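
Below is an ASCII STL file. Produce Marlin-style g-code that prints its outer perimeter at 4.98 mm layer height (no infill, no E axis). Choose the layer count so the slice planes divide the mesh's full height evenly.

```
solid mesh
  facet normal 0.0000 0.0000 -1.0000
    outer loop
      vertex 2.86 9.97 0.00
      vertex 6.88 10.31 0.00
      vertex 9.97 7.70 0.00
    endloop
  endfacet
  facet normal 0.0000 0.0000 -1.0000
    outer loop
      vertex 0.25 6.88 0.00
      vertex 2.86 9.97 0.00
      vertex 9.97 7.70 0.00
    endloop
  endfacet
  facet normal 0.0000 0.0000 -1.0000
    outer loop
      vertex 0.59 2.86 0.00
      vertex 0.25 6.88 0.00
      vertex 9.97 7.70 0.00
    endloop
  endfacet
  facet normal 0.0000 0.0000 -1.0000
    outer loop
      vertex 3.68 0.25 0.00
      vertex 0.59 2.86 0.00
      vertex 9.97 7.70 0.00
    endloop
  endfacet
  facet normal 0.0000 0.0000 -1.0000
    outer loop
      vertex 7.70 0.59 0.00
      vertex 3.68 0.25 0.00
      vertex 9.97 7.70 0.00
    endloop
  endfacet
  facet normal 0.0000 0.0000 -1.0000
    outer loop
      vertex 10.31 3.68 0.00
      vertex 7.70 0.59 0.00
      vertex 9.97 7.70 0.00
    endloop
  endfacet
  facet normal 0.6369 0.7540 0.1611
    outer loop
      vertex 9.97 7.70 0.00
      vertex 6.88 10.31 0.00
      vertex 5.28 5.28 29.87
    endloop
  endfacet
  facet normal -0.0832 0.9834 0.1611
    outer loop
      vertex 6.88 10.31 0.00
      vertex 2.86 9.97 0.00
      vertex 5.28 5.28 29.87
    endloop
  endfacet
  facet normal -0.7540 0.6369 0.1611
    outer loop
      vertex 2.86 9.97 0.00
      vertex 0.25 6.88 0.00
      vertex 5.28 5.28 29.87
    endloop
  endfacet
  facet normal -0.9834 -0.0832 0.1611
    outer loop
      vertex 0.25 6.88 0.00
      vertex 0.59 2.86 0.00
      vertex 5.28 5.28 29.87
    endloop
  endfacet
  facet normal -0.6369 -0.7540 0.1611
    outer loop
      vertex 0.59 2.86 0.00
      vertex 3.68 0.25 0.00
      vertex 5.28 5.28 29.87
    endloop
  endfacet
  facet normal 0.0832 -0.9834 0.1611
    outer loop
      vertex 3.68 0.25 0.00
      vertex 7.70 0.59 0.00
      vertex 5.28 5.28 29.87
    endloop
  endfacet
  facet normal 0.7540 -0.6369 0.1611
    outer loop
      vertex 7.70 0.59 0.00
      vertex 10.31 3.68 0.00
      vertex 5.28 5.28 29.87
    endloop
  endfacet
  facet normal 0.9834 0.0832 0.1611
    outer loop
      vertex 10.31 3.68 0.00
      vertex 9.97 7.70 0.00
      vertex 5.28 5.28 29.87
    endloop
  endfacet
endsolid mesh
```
; perimeter-only toolpath
G21 ; units = mm
G90 ; absolute positioning
G28 ; home
; layer 1
G0 Z4.98
G0 X9.19 Y7.30
G1 X6.61 Y9.47
G1 X3.26 Y9.19
G1 X1.09 Y6.61
G1 X1.37 Y3.26
G1 X3.95 Y1.09
G1 X7.30 Y1.37
G1 X9.47 Y3.95
G1 X9.19 Y7.30
; layer 2
G0 Z9.96
G0 X8.41 Y6.89
G1 X6.35 Y8.63
G1 X3.67 Y8.41
G1 X1.93 Y6.35
G1 X2.15 Y3.67
G1 X4.21 Y1.93
G1 X6.89 Y2.15
G1 X8.63 Y4.21
G1 X8.41 Y6.89
; layer 3
G0 Z14.94
G0 X7.62 Y6.49
G1 X6.08 Y7.79
G1 X4.07 Y7.62
G1 X2.77 Y6.08
G1 X2.94 Y4.07
G1 X4.48 Y2.77
G1 X6.49 Y2.94
G1 X7.79 Y4.48
G1 X7.62 Y6.49
; layer 4
G0 Z19.91
G0 X6.84 Y6.09
G1 X5.81 Y6.96
G1 X4.47 Y6.84
G1 X3.60 Y5.81
G1 X3.72 Y4.47
G1 X4.75 Y3.60
G1 X6.09 Y3.72
G1 X6.96 Y4.75
G1 X6.84 Y6.09
; layer 5
G0 Z24.89
G0 X6.06 Y5.68
G1 X5.55 Y6.12
G1 X4.88 Y6.06
G1 X4.44 Y5.55
G1 X4.50 Y4.88
G1 X5.01 Y4.44
G1 X5.68 Y4.50
G1 X6.12 Y5.01
G1 X6.06 Y5.68
M2 ; end

The solid is a regular 8-sided pyramid, base circumscribed radius ≈ 5.28 mm, apex at z ≈ 29.9 mm. Slicing at Δz = 4.98 mm — 6 equal slices spanning the solid's height, so layer i sits at z = i·h/6 — gives 5 non-empty perimeters. Each is a 8-segment closed polygon; G0 lifts to the layer z and rapids to the start vertex, then G1 traces the edges. The cross-section shrinks linearly with z (the slice at the apex is degenerate and omitted).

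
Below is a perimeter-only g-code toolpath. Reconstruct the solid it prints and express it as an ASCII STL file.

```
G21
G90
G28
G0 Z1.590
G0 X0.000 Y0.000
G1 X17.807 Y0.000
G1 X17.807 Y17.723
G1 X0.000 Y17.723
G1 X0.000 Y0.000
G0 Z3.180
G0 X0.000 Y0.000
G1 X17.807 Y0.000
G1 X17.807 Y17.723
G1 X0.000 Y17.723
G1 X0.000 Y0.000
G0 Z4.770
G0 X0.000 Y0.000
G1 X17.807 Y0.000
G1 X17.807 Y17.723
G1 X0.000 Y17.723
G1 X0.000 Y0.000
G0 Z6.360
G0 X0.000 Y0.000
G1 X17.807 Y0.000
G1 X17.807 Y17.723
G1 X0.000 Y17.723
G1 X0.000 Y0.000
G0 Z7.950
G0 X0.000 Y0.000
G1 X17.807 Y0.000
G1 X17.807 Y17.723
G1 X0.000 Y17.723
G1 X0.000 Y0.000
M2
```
solid part
  facet normal 0.0000 0.0000 -1.0000
    outer loop
      vertex 17.807 17.723 0.000
      vertex 17.807 0.000 0.000
      vertex 0.000 0.000 0.000
    endloop
  endfacet
  facet normal 0.0000 0.0000 -1.0000
    outer loop
      vertex 0.000 17.723 0.000
      vertex 17.807 17.723 0.000
      vertex 0.000 0.000 0.000
    endloop
  endfacet
  facet normal 0.0000 0.0000 1.0000
    outer loop
      vertex 0.000 0.000 7.950
      vertex 17.807 0.000 7.950
      vertex 17.807 17.723 7.950
    endloop
  endfacet
  facet normal 0.0000 0.0000 1.0000
    outer loop
      vertex 0.000 0.000 7.950
      vertex 17.807 17.723 7.950
      vertex 0.000 17.723 7.950
    endloop
  endfacet
  facet normal 0.0000 -1.0000 0.0000
    outer loop
      vertex 0.000 0.000 0.000
      vertex 17.807 0.000 0.000
      vertex 17.807 0.000 7.950
    endloop
  endfacet
  facet normal 0.0000 -1.0000 0.0000
    outer loop
      vertex 0.000 0.000 0.000
      vertex 17.807 0.000 7.950
      vertex 0.000 0.000 7.950
    endloop
  endfacet
  facet normal 0.0000 1.0000 0.0000
    outer loop
      vertex 17.807 17.723 7.950
      vertex 17.807 17.723 0.000
      vertex 0.000 17.723 0.000
    endloop
  endfacet
  facet normal 0.0000 1.0000 0.0000
    outer loop
      vertex 0.000 17.723 7.950
      vertex 17.807 17.723 7.950
      vertex 0.000 17.723 0.000
    endloop
  endfacet
  facet normal -1.0000 0.0000 0.0000
    outer loop
      vertex 0.000 17.723 7.950
      vertex 0.000 17.723 0.000
      vertex 0.000 0.000 0.000
    endloop
  endfacet
  facet normal -1.0000 0.0000 0.0000
    outer loop
      vertex 0.000 0.000 7.950
      vertex 0.000 17.723 7.950
      vertex 0.000 0.000 0.000
    endloop
  endfacet
  facet normal 1.0000 0.0000 0.0000
    outer loop
      vertex 17.807 0.000 0.000
      vertex 17.807 17.723 0.000
      vertex 17.807 17.723 7.950
    endloop
  endfacet
  facet normal 1.0000 0.0000 0.0000
    outer loop
      vertex 17.807 0.000 0.000
      vertex 17.807 17.723 7.950
      vertex 17.807 0.000 7.950
    endloop
  endfacet
endsolid part

The G0 Z moves step by Δz≈1.590 mm. Every layer's G1 loop is the same polygon, so the solid is a straight extrusion of it from z=0 to z≈7.95. Closing with flat bottom and top caps and triangulating gives 12 facets — a rectangular box, roughly 17.8 × 17.7 mm footprint and 7.95 mm tall.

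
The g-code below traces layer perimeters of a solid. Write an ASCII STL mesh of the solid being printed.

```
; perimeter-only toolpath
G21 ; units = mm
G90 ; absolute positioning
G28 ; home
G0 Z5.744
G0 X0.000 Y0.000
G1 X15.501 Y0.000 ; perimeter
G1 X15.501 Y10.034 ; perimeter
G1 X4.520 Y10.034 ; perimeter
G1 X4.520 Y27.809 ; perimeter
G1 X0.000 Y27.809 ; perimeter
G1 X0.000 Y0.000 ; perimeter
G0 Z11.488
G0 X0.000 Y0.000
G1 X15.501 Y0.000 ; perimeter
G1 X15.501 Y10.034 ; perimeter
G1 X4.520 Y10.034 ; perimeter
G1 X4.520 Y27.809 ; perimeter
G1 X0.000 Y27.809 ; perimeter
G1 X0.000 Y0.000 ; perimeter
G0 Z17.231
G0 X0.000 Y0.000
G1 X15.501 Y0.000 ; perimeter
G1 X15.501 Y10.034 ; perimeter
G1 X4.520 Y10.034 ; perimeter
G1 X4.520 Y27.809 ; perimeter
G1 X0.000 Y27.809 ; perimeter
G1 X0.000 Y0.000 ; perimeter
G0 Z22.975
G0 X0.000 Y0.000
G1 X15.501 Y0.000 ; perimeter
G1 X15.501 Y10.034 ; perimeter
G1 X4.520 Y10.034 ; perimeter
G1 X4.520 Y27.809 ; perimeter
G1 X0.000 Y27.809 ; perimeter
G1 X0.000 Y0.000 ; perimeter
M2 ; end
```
solid part
  facet normal 0.0000 0.0000 -1.0000
    outer loop
      vertex 15.501 10.034 0.000
      vertex 15.501 0.000 0.000
      vertex 0.000 0.000 0.000
    endloop
  endfacet
  facet normal 0.0000 0.0000 -1.0000
    outer loop
      vertex 4.520 10.034 0.000
      vertex 15.501 10.034 0.000
      vertex 0.000 0.000 0.000
    endloop
  endfacet
  facet normal 0.0000 0.0000 -1.0000
    outer loop
      vertex 4.520 27.809 0.000
      vertex 4.520 10.034 0.000
      vertex 0.000 0.000 0.000
    endloop
  endfacet
  facet normal 0.0000 0.0000 -1.0000
    outer loop
      vertex 0.000 27.809 0.000
      vertex 4.520 27.809 0.000
      vertex 0.000 0.000 0.000
    endloop
  endfacet
  facet normal 0.0000 0.0000 1.0000
    outer loop
      vertex 0.000 0.000 22.975
      vertex 15.501 0.000 22.975
      vertex 15.501 10.034 22.975
    endloop
  endfacet
  facet normal 0.0000 0.0000 1.0000
    outer loop
      vertex 0.000 0.000 22.975
      vertex 15.501 10.034 22.975
      vertex 4.520 10.034 22.975
    endloop
  endfacet
  facet normal 0.0000 0.0000 1.0000
    outer loop
      vertex 0.000 0.000 22.975
      vertex 4.520 10.034 22.975
      vertex 4.520 27.809 22.975
    endloop
  endfacet
  facet normal 0.0000 0.0000 1.0000
    outer loop
      vertex 0.000 0.000 22.975
      vertex 4.520 27.809 22.975
      vertex 0.000 27.809 22.975
    endloop
  endfacet
  facet normal 0.0000 -1.0000 0.0000
    outer loop
      vertex 0.000 0.000 0.000
      vertex 15.501 0.000 0.000
      vertex 15.501 0.000 22.975
    endloop
  endfacet
  facet normal 0.0000 -1.0000 0.0000
    outer loop
      vertex 0.000 0.000 0.000
      vertex 15.501 0.000 22.975
      vertex 0.000 0.000 22.975
    endloop
  endfacet
  facet normal 1.0000 0.0000 0.0000
    outer loop
      vertex 15.501 0.000 0.000
      vertex 15.501 10.034 0.000
      vertex 15.501 10.034 22.975
    endloop
  endfacet
  facet normal 1.0000 0.0000 0.0000
    outer loop
      vertex 15.501 0.000 0.000
      vertex 15.501 10.034 22.975
      vertex 15.501 0.000 22.975
    endloop
  endfacet
  facet normal 0.0000 1.0000 0.0000
    outer loop
      vertex 15.501 10.034 0.000
      vertex 4.520 10.034 0.000
      vertex 4.520 10.034 22.975
    endloop
  endfacet
  facet normal 0.0000 1.0000 0.0000
    outer loop
      vertex 15.501 10.034 0.000
      vertex 4.520 10.034 22.975
      vertex 15.501 10.034 22.975
    endloop
  endfacet
  facet normal 1.0000 0.0000 0.0000
    outer loop
      vertex 4.520 10.034 0.000
      vertex 4.520 27.809 0.000
      vertex 4.520 27.809 22.975
    endloop
  endfacet
  facet normal 1.0000 0.0000 0.0000
    outer loop
      vertex 4.520 10.034 0.000
      vertex 4.520 27.809 22.975
      vertex 4.520 10.034 22.975
    endloop
  endfacet
  facet normal 0.0000 1.0000 0.0000
    outer loop
      vertex 4.520 27.809 0.000
      vertex 0.000 27.809 0.000
      vertex 0.000 27.809 22.975
    endloop
  endfacet
  facet normal 0.0000 1.0000 0.0000
    outer loop
      vertex 4.520 27.809 0.000
      vertex 0.000 27.809 22.975
      vertex 4.520 27.809 22.975
    endloop
  endfacet
  facet normal -1.0000 0.0000 0.0000
    outer loop
      vertex 0.000 27.809 0.000
      vertex 0.000 0.000 0.000
      vertex 0.000 0.000 22.975
    endloop
  endfacet
  facet normal -1.0000 0.0000 0.0000
    outer loop
      vertex 0.000 27.809 0.000
      vertex 0.000 0.000 22.975
      vertex 0.000 27.809 22.975
    endloop
  endfacet
endsolid part

The G0 Z moves step by Δz≈5.744 mm. Every layer's G1 loop is the same polygon, so the solid is a straight extrusion of it from z=0 to z≈23. Closing with flat bottom and top caps and triangulating gives 20 facets — an L-shaped prism: outer 15.5 × 27.8 mm, arm thicknesses ≈ 10 mm (horizontal) and 4.52 mm (vertical), extruded 23 mm in z.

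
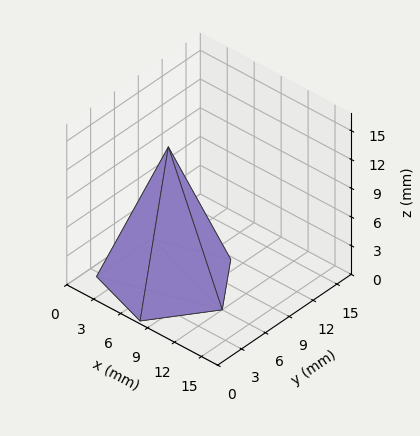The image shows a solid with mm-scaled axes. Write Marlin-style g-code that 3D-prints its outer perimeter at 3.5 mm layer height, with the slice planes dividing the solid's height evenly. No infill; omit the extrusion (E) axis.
Reading the render: the shape is a regular 5-sided pyramid, base circumscribed radius ≈ 6 mm, apex at z ≈ 14 mm (dimensions read to the nearest mm from the axis ticks). For the g-code, the solid's height is divided into equal slices at the stated Δz and each level perimeter traced with G1 moves after a G0 lift.

; perimeter-only toolpath
G21 ; units = mm
G90 ; absolute positioning
G28 ; home
; layer 1
G0 Z3.5
G0 X10.5 Y6.0
G1 X7.4 Y10.3
G1 X2.3 Y8.6
G1 X2.3 Y3.4
G1 X7.4 Y1.7
G1 X10.5 Y6.0
; layer 2
G0 Z7.0
G0 X9.0 Y6.0
G1 X7.0 Y8.8
G1 X3.5 Y7.8
G1 X3.5 Y4.2
G1 X7.0 Y3.1
G1 X9.0 Y6.0
; layer 3
G0 Z10.5
G0 X7.5 Y6.0
G1 X6.5 Y7.4
G1 X4.8 Y6.9
G1 X4.8 Y5.1
G1 X6.5 Y4.6
G1 X7.5 Y6.0
M2 ; end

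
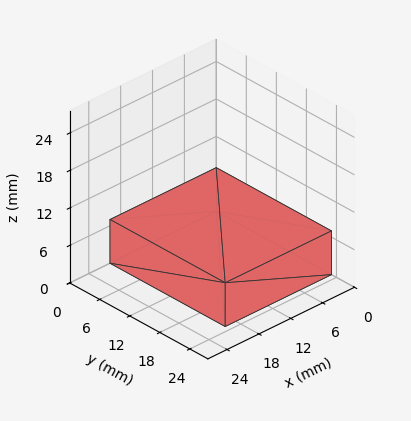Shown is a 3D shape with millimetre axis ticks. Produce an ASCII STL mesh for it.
Reading the render: the shape is a rectangular box, roughly 20 × 23 mm footprint and 7 mm tall (dimensions read to the nearest mm from the axis ticks). For the STL, each face is triangulated and given an outward normal.

solid part
  facet normal 0.0000 0.0000 -1.0000
    outer loop
      vertex 20.0 23.0 0.0
      vertex 20.0 0.0 0.0
      vertex 0.0 0.0 0.0
    endloop
  endfacet
  facet normal 0.0000 0.0000 -1.0000
    outer loop
      vertex 0.0 23.0 0.0
      vertex 20.0 23.0 0.0
      vertex 0.0 0.0 0.0
    endloop
  endfacet
  facet normal 0.0000 0.0000 1.0000
    outer loop
      vertex 0.0 0.0 7.0
      vertex 20.0 0.0 7.0
      vertex 20.0 23.0 7.0
    endloop
  endfacet
  facet normal 0.0000 0.0000 1.0000
    outer loop
      vertex 0.0 0.0 7.0
      vertex 20.0 23.0 7.0
      vertex 0.0 23.0 7.0
    endloop
  endfacet
  facet normal 0.0000 -1.0000 0.0000
    outer loop
      vertex 0.0 0.0 0.0
      vertex 20.0 0.0 0.0
      vertex 20.0 0.0 7.0
    endloop
  endfacet
  facet normal 0.0000 -1.0000 0.0000
    outer loop
      vertex 0.0 0.0 0.0
      vertex 20.0 0.0 7.0
      vertex 0.0 0.0 7.0
    endloop
  endfacet
  facet normal 0.0000 1.0000 0.0000
    outer loop
      vertex 20.0 23.0 7.0
      vertex 20.0 23.0 0.0
      vertex 0.0 23.0 0.0
    endloop
  endfacet
  facet normal 0.0000 1.0000 0.0000
    outer loop
      vertex 0.0 23.0 7.0
      vertex 20.0 23.0 7.0
      vertex 0.0 23.0 0.0
    endloop
  endfacet
  facet normal -1.0000 0.0000 0.0000
    outer loop
      vertex 0.0 23.0 7.0
      vertex 0.0 23.0 0.0
      vertex 0.0 0.0 0.0
    endloop
  endfacet
  facet normal -1.0000 0.0000 0.0000
    outer loop
      vertex 0.0 0.0 7.0
      vertex 0.0 23.0 7.0
      vertex 0.0 0.0 0.0
    endloop
  endfacet
  facet normal 1.0000 0.0000 0.0000
    outer loop
      vertex 20.0 0.0 0.0
      vertex 20.0 23.0 0.0
      vertex 20.0 23.0 7.0
    endloop
  endfacet
  facet normal 1.0000 0.0000 0.0000
    outer loop
      vertex 20.0 0.0 0.0
      vertex 20.0 23.0 7.0
      vertex 20.0 0.0 7.0
    endloop
  endfacet
endsolid part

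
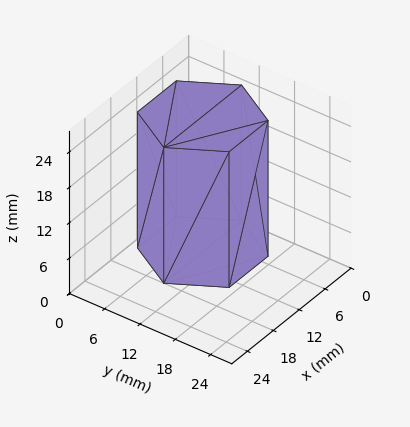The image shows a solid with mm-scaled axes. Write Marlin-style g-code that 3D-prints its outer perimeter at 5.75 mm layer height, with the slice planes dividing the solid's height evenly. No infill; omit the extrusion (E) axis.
Reading the render: the shape is a regular 6-sided prism (a cylinder approximated with 6 flat sides), circumscribed radius ≈ 9 mm, height ≈ 23 mm (dimensions read to the nearest mm from the axis ticks). For the g-code, the solid's height is divided into equal slices at the stated Δz and each level perimeter traced with G1 moves after a G0 lift.

; perimeter-only toolpath
G21 ; units = mm
G90 ; absolute positioning
G28 ; home
; layer 1
G0 Z5.75
G0 X18.00 Y9.00
G1 X13.50 Y16.79
G1 X4.50 Y16.79
G1 X0.00 Y9.00
G1 X4.50 Y1.21
G1 X13.50 Y1.21
G1 X18.00 Y9.00
; layer 2
G0 Z11.50
G0 X18.00 Y9.00
G1 X13.50 Y16.79
G1 X4.50 Y16.79
G1 X0.00 Y9.00
G1 X4.50 Y1.21
G1 X13.50 Y1.21
G1 X18.00 Y9.00
; layer 3
G0 Z17.25
G0 X18.00 Y9.00
G1 X13.50 Y16.79
G1 X4.50 Y16.79
G1 X0.00 Y9.00
G1 X4.50 Y1.21
G1 X13.50 Y1.21
G1 X18.00 Y9.00
; layer 4
G0 Z23.00
G0 X18.00 Y9.00
G1 X13.50 Y16.79
G1 X4.50 Y16.79
G1 X0.00 Y9.00
G1 X4.50 Y1.21
G1 X13.50 Y1.21
G1 X18.00 Y9.00
M2 ; end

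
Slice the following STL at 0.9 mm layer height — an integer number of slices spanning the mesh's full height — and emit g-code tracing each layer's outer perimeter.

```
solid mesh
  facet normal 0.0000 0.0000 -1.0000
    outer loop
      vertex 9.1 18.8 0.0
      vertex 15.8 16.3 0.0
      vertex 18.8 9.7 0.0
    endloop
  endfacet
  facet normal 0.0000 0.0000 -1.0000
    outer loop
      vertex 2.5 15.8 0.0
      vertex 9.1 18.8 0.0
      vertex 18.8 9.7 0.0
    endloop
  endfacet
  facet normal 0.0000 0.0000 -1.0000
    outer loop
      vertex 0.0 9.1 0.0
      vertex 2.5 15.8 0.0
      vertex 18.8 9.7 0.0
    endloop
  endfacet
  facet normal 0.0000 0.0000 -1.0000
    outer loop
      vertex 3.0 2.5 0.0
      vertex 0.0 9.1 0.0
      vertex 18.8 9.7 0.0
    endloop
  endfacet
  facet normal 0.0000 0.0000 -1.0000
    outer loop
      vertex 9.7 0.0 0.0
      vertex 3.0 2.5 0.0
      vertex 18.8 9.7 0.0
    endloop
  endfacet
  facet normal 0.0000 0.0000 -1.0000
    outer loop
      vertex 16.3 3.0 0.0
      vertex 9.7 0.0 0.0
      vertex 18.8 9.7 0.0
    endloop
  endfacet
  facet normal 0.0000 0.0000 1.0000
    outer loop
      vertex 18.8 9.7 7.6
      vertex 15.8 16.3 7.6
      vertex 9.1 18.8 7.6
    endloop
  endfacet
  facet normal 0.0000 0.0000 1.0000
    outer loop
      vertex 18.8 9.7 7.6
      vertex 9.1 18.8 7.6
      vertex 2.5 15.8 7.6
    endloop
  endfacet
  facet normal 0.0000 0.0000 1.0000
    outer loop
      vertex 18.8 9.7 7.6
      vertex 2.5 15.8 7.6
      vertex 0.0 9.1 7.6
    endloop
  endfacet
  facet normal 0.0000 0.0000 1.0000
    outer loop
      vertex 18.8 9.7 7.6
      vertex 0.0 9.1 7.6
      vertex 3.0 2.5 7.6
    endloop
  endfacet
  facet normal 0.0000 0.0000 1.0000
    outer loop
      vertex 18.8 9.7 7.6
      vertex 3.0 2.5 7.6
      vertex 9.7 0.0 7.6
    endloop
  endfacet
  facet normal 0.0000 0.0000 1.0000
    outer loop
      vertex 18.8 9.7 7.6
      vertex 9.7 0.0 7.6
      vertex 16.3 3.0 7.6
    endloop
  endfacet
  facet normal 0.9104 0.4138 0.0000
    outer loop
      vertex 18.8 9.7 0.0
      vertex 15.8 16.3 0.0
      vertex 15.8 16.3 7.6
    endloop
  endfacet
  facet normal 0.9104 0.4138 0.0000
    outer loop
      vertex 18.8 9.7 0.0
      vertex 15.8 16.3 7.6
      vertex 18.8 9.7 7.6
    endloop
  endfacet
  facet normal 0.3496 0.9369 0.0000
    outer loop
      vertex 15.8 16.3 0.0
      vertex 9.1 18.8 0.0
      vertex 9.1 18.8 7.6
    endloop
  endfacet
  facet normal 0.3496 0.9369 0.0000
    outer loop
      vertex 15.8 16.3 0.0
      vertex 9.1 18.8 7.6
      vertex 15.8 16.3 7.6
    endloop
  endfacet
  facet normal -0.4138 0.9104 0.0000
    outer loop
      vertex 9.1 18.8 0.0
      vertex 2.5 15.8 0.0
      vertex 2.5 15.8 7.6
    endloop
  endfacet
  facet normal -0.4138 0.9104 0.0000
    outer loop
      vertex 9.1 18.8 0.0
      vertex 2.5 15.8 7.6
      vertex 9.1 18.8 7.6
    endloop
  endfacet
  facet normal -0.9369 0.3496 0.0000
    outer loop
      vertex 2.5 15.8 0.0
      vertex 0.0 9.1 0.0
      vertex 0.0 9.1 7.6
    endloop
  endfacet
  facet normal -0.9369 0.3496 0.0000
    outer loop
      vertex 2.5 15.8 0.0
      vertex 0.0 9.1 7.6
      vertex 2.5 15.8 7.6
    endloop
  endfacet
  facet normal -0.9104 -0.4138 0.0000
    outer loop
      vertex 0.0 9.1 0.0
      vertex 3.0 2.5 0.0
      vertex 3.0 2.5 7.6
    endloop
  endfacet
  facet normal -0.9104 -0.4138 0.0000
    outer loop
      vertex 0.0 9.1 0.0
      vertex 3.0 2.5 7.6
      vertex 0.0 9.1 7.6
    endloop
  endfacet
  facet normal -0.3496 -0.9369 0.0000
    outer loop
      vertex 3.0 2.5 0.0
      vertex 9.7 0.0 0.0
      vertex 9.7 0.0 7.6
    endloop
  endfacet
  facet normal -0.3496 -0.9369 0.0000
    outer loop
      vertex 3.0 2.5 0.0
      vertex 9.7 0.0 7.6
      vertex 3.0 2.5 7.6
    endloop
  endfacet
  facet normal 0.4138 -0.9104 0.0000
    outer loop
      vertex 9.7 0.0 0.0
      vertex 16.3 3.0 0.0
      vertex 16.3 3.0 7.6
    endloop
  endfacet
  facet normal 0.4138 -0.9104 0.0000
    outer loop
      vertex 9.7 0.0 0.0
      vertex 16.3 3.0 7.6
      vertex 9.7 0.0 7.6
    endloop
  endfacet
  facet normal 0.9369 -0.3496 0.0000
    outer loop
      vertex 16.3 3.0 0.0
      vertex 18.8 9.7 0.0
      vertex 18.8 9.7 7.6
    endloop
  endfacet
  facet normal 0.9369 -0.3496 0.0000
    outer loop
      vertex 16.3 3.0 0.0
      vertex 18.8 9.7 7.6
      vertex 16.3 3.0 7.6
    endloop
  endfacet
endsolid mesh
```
; perimeter-only toolpath
G21 ; units = mm
G90 ; absolute positioning
G28 ; home
; layer 1
G0 Z0.9
G0 X18.8 Y9.7
G1 X15.8 Y16.3
G1 X9.1 Y18.8
G1 X2.5 Y15.8
G1 X0.0 Y9.1
G1 X3.0 Y2.5
G1 X9.7 Y0.0
G1 X16.3 Y3.0
G1 X18.8 Y9.7
; layer 2
G0 Z1.9
G0 X18.8 Y9.7
G1 X15.8 Y16.3
G1 X9.1 Y18.8
G1 X2.5 Y15.8
G1 X0.0 Y9.1
G1 X3.0 Y2.5
G1 X9.7 Y0.0
G1 X16.3 Y3.0
G1 X18.8 Y9.7
; layer 3
G0 Z2.8
G0 X18.8 Y9.7
G1 X15.8 Y16.3
G1 X9.1 Y18.8
G1 X2.5 Y15.8
G1 X0.0 Y9.1
G1 X3.0 Y2.5
G1 X9.7 Y0.0
G1 X16.3 Y3.0
G1 X18.8 Y9.7
; layer 4
G0 Z3.8
G0 X18.8 Y9.7
G1 X15.8 Y16.3
G1 X9.1 Y18.8
G1 X2.5 Y15.8
G1 X0.0 Y9.1
G1 X3.0 Y2.5
G1 X9.7 Y0.0
G1 X16.3 Y3.0
G1 X18.8 Y9.7
; layer 5
G0 Z4.8
G0 X18.8 Y9.7
G1 X15.8 Y16.3
G1 X9.1 Y18.8
G1 X2.5 Y15.8
G1 X0.0 Y9.1
G1 X3.0 Y2.5
G1 X9.7 Y0.0
G1 X16.3 Y3.0
G1 X18.8 Y9.7
; layer 6
G0 Z5.7
G0 X18.8 Y9.7
G1 X15.8 Y16.3
G1 X9.1 Y18.8
G1 X2.5 Y15.8
G1 X0.0 Y9.1
G1 X3.0 Y2.5
G1 X9.7 Y0.0
G1 X16.3 Y3.0
G1 X18.8 Y9.7
; layer 7
G0 Z6.6
G0 X18.8 Y9.7
G1 X15.8 Y16.3
G1 X9.1 Y18.8
G1 X2.5 Y15.8
G1 X0.0 Y9.1
G1 X3.0 Y2.5
G1 X9.7 Y0.0
G1 X16.3 Y3.0
G1 X18.8 Y9.7
; layer 8
G0 Z7.6
G0 X18.8 Y9.7
G1 X15.8 Y16.3
G1 X9.1 Y18.8
G1 X2.5 Y15.8
G1 X0.0 Y9.1
G1 X3.0 Y2.5
G1 X9.7 Y0.0
G1 X16.3 Y3.0
G1 X18.8 Y9.7
M2 ; end

The solid is a regular 8-sided prism (a cylinder approximated with 8 flat sides), circumscribed radius ≈ 9.4 mm, height ≈ 7.6 mm. Slicing at Δz = 0.9 mm — 8 equal slices spanning the solid's height, so layer i sits at z = i·h/8 — gives 8 non-empty perimeters. Each is a 8-segment closed polygon; G0 lifts to the layer z and rapids to the start vertex, then G1 traces the edges.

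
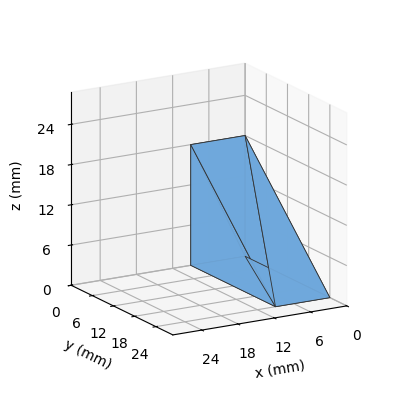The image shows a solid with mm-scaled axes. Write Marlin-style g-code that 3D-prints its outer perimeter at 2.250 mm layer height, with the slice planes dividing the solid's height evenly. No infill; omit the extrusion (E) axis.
Reading the render: the shape is a wedge (ramp): 9 × 24 mm base, rising to 18 mm along the y=0 edge and sloping linearly to z=0 at y=24 (dimensions read to the nearest mm from the axis ticks). For the g-code, the solid's height is divided into equal slices at the stated Δz and each level perimeter traced with G1 moves after a G0 lift.

; perimeter-only toolpath
G21 ; units = mm
G90 ; absolute positioning
G28 ; home
; layer 1
G0 Z2.250
G0 X0.000 Y0.000
G1 X9.000 Y0.000
G1 X9.000 Y21.000
G1 X0.000 Y21.000
G1 X0.000 Y0.000
; layer 2
G0 Z4.500
G0 X0.000 Y0.000
G1 X9.000 Y0.000
G1 X9.000 Y18.000
G1 X0.000 Y18.000
G1 X0.000 Y0.000
; layer 3
G0 Z6.750
G0 X0.000 Y0.000
G1 X9.000 Y0.000
G1 X9.000 Y15.000
G1 X0.000 Y15.000
G1 X0.000 Y0.000
; layer 4
G0 Z9.000
G0 X0.000 Y0.000
G1 X9.000 Y0.000
G1 X9.000 Y12.000
G1 X0.000 Y12.000
G1 X0.000 Y0.000
; layer 5
G0 Z11.250
G0 X0.000 Y0.000
G1 X9.000 Y0.000
G1 X9.000 Y9.000
G1 X0.000 Y9.000
G1 X0.000 Y0.000
; layer 6
G0 Z13.500
G0 X0.000 Y0.000
G1 X9.000 Y0.000
G1 X9.000 Y6.000
G1 X0.000 Y6.000
G1 X0.000 Y0.000
; layer 7
G0 Z15.750
G0 X0.000 Y0.000
G1 X9.000 Y0.000
G1 X9.000 Y3.000
G1 X0.000 Y3.000
G1 X0.000 Y0.000
M2 ; end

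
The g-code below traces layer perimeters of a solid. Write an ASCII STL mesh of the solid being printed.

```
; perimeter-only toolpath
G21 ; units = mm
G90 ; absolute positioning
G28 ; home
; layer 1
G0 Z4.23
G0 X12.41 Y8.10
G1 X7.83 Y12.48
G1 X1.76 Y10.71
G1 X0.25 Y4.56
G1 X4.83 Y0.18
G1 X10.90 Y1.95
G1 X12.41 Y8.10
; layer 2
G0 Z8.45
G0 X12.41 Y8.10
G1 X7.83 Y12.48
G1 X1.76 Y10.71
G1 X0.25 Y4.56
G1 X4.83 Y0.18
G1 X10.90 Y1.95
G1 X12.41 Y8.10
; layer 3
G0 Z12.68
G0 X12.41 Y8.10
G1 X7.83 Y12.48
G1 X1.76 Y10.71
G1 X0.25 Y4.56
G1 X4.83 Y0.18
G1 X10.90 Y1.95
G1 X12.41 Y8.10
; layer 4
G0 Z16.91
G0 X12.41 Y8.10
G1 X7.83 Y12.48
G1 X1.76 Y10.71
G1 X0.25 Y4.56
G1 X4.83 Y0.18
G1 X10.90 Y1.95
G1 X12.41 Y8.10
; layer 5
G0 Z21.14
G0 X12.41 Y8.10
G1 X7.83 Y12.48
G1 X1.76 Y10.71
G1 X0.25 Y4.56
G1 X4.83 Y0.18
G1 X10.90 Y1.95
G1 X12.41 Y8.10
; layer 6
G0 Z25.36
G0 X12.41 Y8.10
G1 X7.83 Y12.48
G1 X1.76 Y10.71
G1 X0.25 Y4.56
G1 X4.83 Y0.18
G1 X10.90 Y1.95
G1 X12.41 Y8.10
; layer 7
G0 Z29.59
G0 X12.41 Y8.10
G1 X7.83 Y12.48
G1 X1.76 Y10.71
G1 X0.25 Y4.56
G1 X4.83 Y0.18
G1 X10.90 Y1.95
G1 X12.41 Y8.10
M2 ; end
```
solid part
  facet normal 0.0000 0.0000 -1.0000
    outer loop
      vertex 1.76 10.71 0.00
      vertex 7.83 12.48 0.00
      vertex 12.41 8.10 0.00
    endloop
  endfacet
  facet normal 0.0000 0.0000 -1.0000
    outer loop
      vertex 0.25 4.56 0.00
      vertex 1.76 10.71 0.00
      vertex 12.41 8.10 0.00
    endloop
  endfacet
  facet normal 0.0000 0.0000 -1.0000
    outer loop
      vertex 4.83 0.18 0.00
      vertex 0.25 4.56 0.00
      vertex 12.41 8.10 0.00
    endloop
  endfacet
  facet normal 0.0000 0.0000 -1.0000
    outer loop
      vertex 10.90 1.95 0.00
      vertex 4.83 0.18 0.00
      vertex 12.41 8.10 0.00
    endloop
  endfacet
  facet normal 0.0000 0.0000 1.0000
    outer loop
      vertex 12.41 8.10 29.59
      vertex 7.83 12.48 29.59
      vertex 1.76 10.71 29.59
    endloop
  endfacet
  facet normal 0.0000 0.0000 1.0000
    outer loop
      vertex 12.41 8.10 29.59
      vertex 1.76 10.71 29.59
      vertex 0.25 4.56 29.59
    endloop
  endfacet
  facet normal 0.0000 0.0000 1.0000
    outer loop
      vertex 12.41 8.10 29.59
      vertex 0.25 4.56 29.59
      vertex 4.83 0.18 29.59
    endloop
  endfacet
  facet normal 0.0000 0.0000 1.0000
    outer loop
      vertex 12.41 8.10 29.59
      vertex 4.83 0.18 29.59
      vertex 10.90 1.95 29.59
    endloop
  endfacet
  facet normal 0.6912 0.7227 0.0000
    outer loop
      vertex 12.41 8.10 0.00
      vertex 7.83 12.48 0.00
      vertex 7.83 12.48 29.59
    endloop
  endfacet
  facet normal 0.6912 0.7227 0.0000
    outer loop
      vertex 12.41 8.10 0.00
      vertex 7.83 12.48 29.59
      vertex 12.41 8.10 29.59
    endloop
  endfacet
  facet normal -0.2799 0.9600 0.0000
    outer loop
      vertex 7.83 12.48 0.00
      vertex 1.76 10.71 0.00
      vertex 1.76 10.71 29.59
    endloop
  endfacet
  facet normal -0.2799 0.9600 0.0000
    outer loop
      vertex 7.83 12.48 0.00
      vertex 1.76 10.71 29.59
      vertex 7.83 12.48 29.59
    endloop
  endfacet
  facet normal -0.9712 0.2384 0.0000
    outer loop
      vertex 1.76 10.71 0.00
      vertex 0.25 4.56 0.00
      vertex 0.25 4.56 29.59
    endloop
  endfacet
  facet normal -0.9712 0.2384 0.0000
    outer loop
      vertex 1.76 10.71 0.00
      vertex 0.25 4.56 29.59
      vertex 1.76 10.71 29.59
    endloop
  endfacet
  facet normal -0.6912 -0.7227 0.0000
    outer loop
      vertex 0.25 4.56 0.00
      vertex 4.83 0.18 0.00
      vertex 4.83 0.18 29.59
    endloop
  endfacet
  facet normal -0.6912 -0.7227 0.0000
    outer loop
      vertex 0.25 4.56 0.00
      vertex 4.83 0.18 29.59
      vertex 0.25 4.56 29.59
    endloop
  endfacet
  facet normal 0.2799 -0.9600 0.0000
    outer loop
      vertex 4.83 0.18 0.00
      vertex 10.90 1.95 0.00
      vertex 10.90 1.95 29.59
    endloop
  endfacet
  facet normal 0.2799 -0.9600 0.0000
    outer loop
      vertex 4.83 0.18 0.00
      vertex 10.90 1.95 29.59
      vertex 4.83 0.18 29.59
    endloop
  endfacet
  facet normal 0.9712 -0.2384 0.0000
    outer loop
      vertex 10.90 1.95 0.00
      vertex 12.41 8.10 0.00
      vertex 12.41 8.10 29.59
    endloop
  endfacet
  facet normal 0.9712 -0.2384 0.0000
    outer loop
      vertex 10.90 1.95 0.00
      vertex 12.41 8.10 29.59
      vertex 10.90 1.95 29.59
    endloop
  endfacet
endsolid part

The G0 Z moves step by Δz≈4.23 mm. Every layer's G1 loop is the same polygon, so the solid is a straight extrusion of it from z=0 to z≈29.6. Closing with flat bottom and top caps and triangulating gives 20 facets — a regular 6-sided prism (a cylinder approximated with 6 flat sides), circumscribed radius ≈ 6.33 mm, height ≈ 29.6 mm.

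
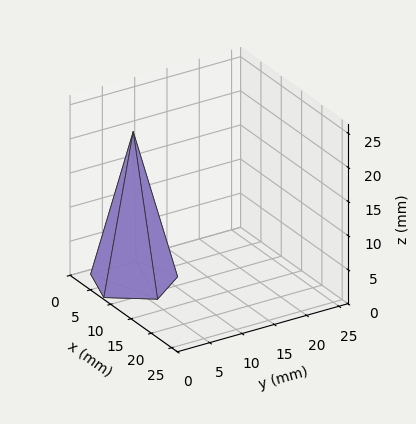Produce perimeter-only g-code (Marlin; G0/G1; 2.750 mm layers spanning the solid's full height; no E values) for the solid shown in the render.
Reading the render: the shape is a regular 5-sided pyramid, base circumscribed radius ≈ 6 mm, apex at z ≈ 22 mm (dimensions read to the nearest mm from the axis ticks). For the g-code, the solid's height is divided into equal slices at the stated Δz and each level perimeter traced with G1 moves after a G0 lift.

; perimeter-only toolpath
G21 ; units = mm
G90 ; absolute positioning
G28 ; home
; layer 1
G0 Z2.750
G0 X11.250 Y6.000
G1 X7.622 Y10.993
G1 X1.753 Y9.086
G1 X1.753 Y2.914
G1 X7.622 Y1.007
G1 X11.250 Y6.000
; layer 2
G0 Z5.500
G0 X10.500 Y6.000
G1 X7.391 Y10.279
G1 X2.359 Y8.645
G1 X2.359 Y3.355
G1 X7.391 Y1.720
G1 X10.500 Y6.000
; layer 3
G0 Z8.250
G0 X9.750 Y6.000
G1 X7.159 Y9.566
G1 X2.966 Y8.204
G1 X2.966 Y3.796
G1 X7.159 Y2.434
G1 X9.750 Y6.000
; layer 4
G0 Z11.000
G0 X9.000 Y6.000
G1 X6.927 Y8.853
G1 X3.573 Y7.763
G1 X3.573 Y4.236
G1 X6.927 Y3.147
G1 X9.000 Y6.000
; layer 5
G0 Z13.750
G0 X8.250 Y6.000
G1 X6.695 Y8.140
G1 X4.180 Y7.323
G1 X4.180 Y4.677
G1 X6.695 Y3.860
G1 X8.250 Y6.000
; layer 6
G0 Z16.500
G0 X7.500 Y6.000
G1 X6.463 Y7.426
G1 X4.787 Y6.882
G1 X4.787 Y5.118
G1 X6.463 Y4.574
G1 X7.500 Y6.000
; layer 7
G0 Z19.250
G0 X6.750 Y6.000
G1 X6.232 Y6.713
G1 X5.393 Y6.441
G1 X5.393 Y5.559
G1 X6.232 Y5.287
G1 X6.750 Y6.000
M2 ; end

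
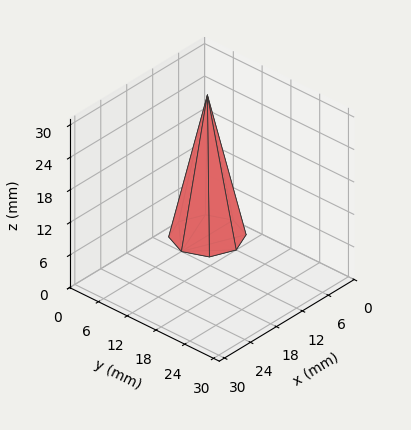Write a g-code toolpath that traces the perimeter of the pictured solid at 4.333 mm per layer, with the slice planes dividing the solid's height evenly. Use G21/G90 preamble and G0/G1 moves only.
Reading the render: the shape is a regular 8-sided pyramid, base circumscribed radius ≈ 6 mm, apex at z ≈ 26 mm (dimensions read to the nearest mm from the axis ticks). For the g-code, the solid's height is divided into equal slices at the stated Δz and each level perimeter traced with G1 moves after a G0 lift.

; perimeter-only toolpath
G21 ; units = mm
G90 ; absolute positioning
G28 ; home
; layer 1
G0 Z4.333
G0 X11.000 Y6.000
G1 X9.536 Y9.536
G1 X6.000 Y11.000
G1 X2.464 Y9.536
G1 X1.000 Y6.000
G1 X2.464 Y2.464
G1 X6.000 Y1.000
G1 X9.536 Y2.464
G1 X11.000 Y6.000
; layer 2
G0 Z8.667
G0 X10.000 Y6.000
G1 X8.829 Y8.829
G1 X6.000 Y10.000
G1 X3.171 Y8.829
G1 X2.000 Y6.000
G1 X3.171 Y3.171
G1 X6.000 Y2.000
G1 X8.829 Y3.171
G1 X10.000 Y6.000
; layer 3
G0 Z13.000
G0 X9.000 Y6.000
G1 X8.122 Y8.122
G1 X6.000 Y9.000
G1 X3.878 Y8.122
G1 X3.000 Y6.000
G1 X3.878 Y3.878
G1 X6.000 Y3.000
G1 X8.122 Y3.878
G1 X9.000 Y6.000
; layer 4
G0 Z17.333
G0 X8.000 Y6.000
G1 X7.414 Y7.414
G1 X6.000 Y8.000
G1 X4.586 Y7.414
G1 X4.000 Y6.000
G1 X4.586 Y4.586
G1 X6.000 Y4.000
G1 X7.414 Y4.586
G1 X8.000 Y6.000
; layer 5
G0 Z21.667
G0 X7.000 Y6.000
G1 X6.707 Y6.707
G1 X6.000 Y7.000
G1 X5.293 Y6.707
G1 X5.000 Y6.000
G1 X5.293 Y5.293
G1 X6.000 Y5.000
G1 X6.707 Y5.293
G1 X7.000 Y6.000
M2 ; end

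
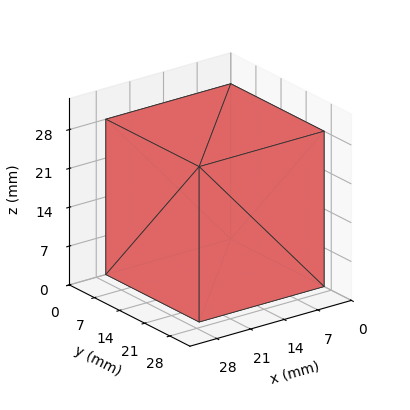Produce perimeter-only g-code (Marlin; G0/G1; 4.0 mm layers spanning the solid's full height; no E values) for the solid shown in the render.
Reading the render: the shape is a rectangular box, roughly 26 × 26 mm footprint and 28 mm tall (dimensions read to the nearest mm from the axis ticks). For the g-code, the solid's height is divided into equal slices at the stated Δz and each level perimeter traced with G1 moves after a G0 lift.

; perimeter-only toolpath
G21 ; units = mm
G90 ; absolute positioning
G28 ; home
; layer 1
G0 Z4.0
G0 X0.0 Y0.0
G1 X26.0 Y0.0
G1 X26.0 Y26.0
G1 X0.0 Y26.0
G1 X0.0 Y0.0
; layer 2
G0 Z8.0
G0 X0.0 Y0.0
G1 X26.0 Y0.0
G1 X26.0 Y26.0
G1 X0.0 Y26.0
G1 X0.0 Y0.0
; layer 3
G0 Z12.0
G0 X0.0 Y0.0
G1 X26.0 Y0.0
G1 X26.0 Y26.0
G1 X0.0 Y26.0
G1 X0.0 Y0.0
; layer 4
G0 Z16.0
G0 X0.0 Y0.0
G1 X26.0 Y0.0
G1 X26.0 Y26.0
G1 X0.0 Y26.0
G1 X0.0 Y0.0
; layer 5
G0 Z20.0
G0 X0.0 Y0.0
G1 X26.0 Y0.0
G1 X26.0 Y26.0
G1 X0.0 Y26.0
G1 X0.0 Y0.0
; layer 6
G0 Z24.0
G0 X0.0 Y0.0
G1 X26.0 Y0.0
G1 X26.0 Y26.0
G1 X0.0 Y26.0
G1 X0.0 Y0.0
; layer 7
G0 Z28.0
G0 X0.0 Y0.0
G1 X26.0 Y0.0
G1 X26.0 Y26.0
G1 X0.0 Y26.0
G1 X0.0 Y0.0
M2 ; end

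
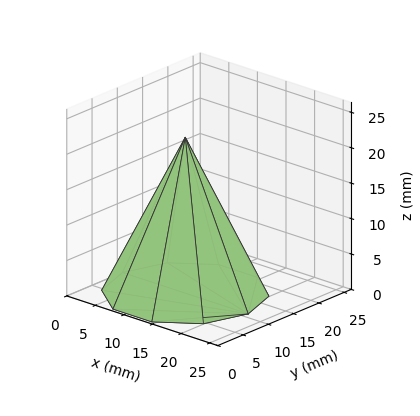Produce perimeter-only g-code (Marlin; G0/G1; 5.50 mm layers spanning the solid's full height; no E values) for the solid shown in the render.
Reading the render: the shape is a regular 10-sided pyramid, base circumscribed radius ≈ 11 mm, apex at z ≈ 22 mm (dimensions read to the nearest mm from the axis ticks). For the g-code, the solid's height is divided into equal slices at the stated Δz and each level perimeter traced with G1 moves after a G0 lift.

; perimeter-only toolpath
G21 ; units = mm
G90 ; absolute positioning
G28 ; home
; layer 1
G0 Z5.50
G0 X19.25 Y11.00
G1 X17.67 Y15.85
G1 X13.55 Y18.84
G1 X8.45 Y18.84
G1 X4.33 Y15.85
G1 X2.75 Y11.00
G1 X4.33 Y6.15
G1 X8.45 Y3.16
G1 X13.55 Y3.16
G1 X17.67 Y6.15
G1 X19.25 Y11.00
; layer 2
G0 Z11.00
G0 X16.50 Y11.00
G1 X15.45 Y14.23
G1 X12.70 Y16.23
G1 X9.30 Y16.23
G1 X6.55 Y14.23
G1 X5.50 Y11.00
G1 X6.55 Y7.77
G1 X9.30 Y5.77
G1 X12.70 Y5.77
G1 X15.45 Y7.77
G1 X16.50 Y11.00
; layer 3
G0 Z16.50
G0 X13.75 Y11.00
G1 X13.22 Y12.62
G1 X11.85 Y13.62
G1 X10.15 Y13.62
G1 X8.78 Y12.62
G1 X8.25 Y11.00
G1 X8.78 Y9.38
G1 X10.15 Y8.38
G1 X11.85 Y8.38
G1 X13.22 Y9.38
G1 X13.75 Y11.00
M2 ; end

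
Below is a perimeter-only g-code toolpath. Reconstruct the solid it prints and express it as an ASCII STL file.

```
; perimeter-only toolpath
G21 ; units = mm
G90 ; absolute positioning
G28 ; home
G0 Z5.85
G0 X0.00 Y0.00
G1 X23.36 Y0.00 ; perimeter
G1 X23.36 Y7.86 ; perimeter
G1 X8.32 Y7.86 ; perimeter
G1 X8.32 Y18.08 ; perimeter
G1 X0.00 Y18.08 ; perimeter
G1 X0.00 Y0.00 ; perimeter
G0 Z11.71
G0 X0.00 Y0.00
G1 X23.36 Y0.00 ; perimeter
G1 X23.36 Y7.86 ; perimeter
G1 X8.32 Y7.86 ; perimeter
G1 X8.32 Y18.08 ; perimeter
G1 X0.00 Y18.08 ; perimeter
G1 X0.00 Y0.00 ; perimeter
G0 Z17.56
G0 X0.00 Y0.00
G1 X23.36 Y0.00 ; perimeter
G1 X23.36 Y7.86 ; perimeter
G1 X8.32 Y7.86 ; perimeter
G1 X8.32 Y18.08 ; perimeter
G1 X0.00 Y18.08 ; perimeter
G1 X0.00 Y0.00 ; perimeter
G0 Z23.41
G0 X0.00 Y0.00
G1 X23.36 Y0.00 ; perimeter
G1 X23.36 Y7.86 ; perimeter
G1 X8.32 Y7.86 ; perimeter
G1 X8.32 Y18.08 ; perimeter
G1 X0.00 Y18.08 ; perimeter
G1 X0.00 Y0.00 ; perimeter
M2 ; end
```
solid part
  facet normal 0.0000 0.0000 -1.0000
    outer loop
      vertex 23.36 7.86 0.00
      vertex 23.36 0.00 0.00
      vertex 0.00 0.00 0.00
    endloop
  endfacet
  facet normal 0.0000 0.0000 -1.0000
    outer loop
      vertex 8.32 7.86 0.00
      vertex 23.36 7.86 0.00
      vertex 0.00 0.00 0.00
    endloop
  endfacet
  facet normal 0.0000 0.0000 -1.0000
    outer loop
      vertex 8.32 18.08 0.00
      vertex 8.32 7.86 0.00
      vertex 0.00 0.00 0.00
    endloop
  endfacet
  facet normal 0.0000 0.0000 -1.0000
    outer loop
      vertex 0.00 18.08 0.00
      vertex 8.32 18.08 0.00
      vertex 0.00 0.00 0.00
    endloop
  endfacet
  facet normal 0.0000 0.0000 1.0000
    outer loop
      vertex 0.00 0.00 23.41
      vertex 23.36 0.00 23.41
      vertex 23.36 7.86 23.41
    endloop
  endfacet
  facet normal 0.0000 0.0000 1.0000
    outer loop
      vertex 0.00 0.00 23.41
      vertex 23.36 7.86 23.41
      vertex 8.32 7.86 23.41
    endloop
  endfacet
  facet normal 0.0000 0.0000 1.0000
    outer loop
      vertex 0.00 0.00 23.41
      vertex 8.32 7.86 23.41
      vertex 8.32 18.08 23.41
    endloop
  endfacet
  facet normal 0.0000 0.0000 1.0000
    outer loop
      vertex 0.00 0.00 23.41
      vertex 8.32 18.08 23.41
      vertex 0.00 18.08 23.41
    endloop
  endfacet
  facet normal 0.0000 -1.0000 0.0000
    outer loop
      vertex 0.00 0.00 0.00
      vertex 23.36 0.00 0.00
      vertex 23.36 0.00 23.41
    endloop
  endfacet
  facet normal 0.0000 -1.0000 0.0000
    outer loop
      vertex 0.00 0.00 0.00
      vertex 23.36 0.00 23.41
      vertex 0.00 0.00 23.41
    endloop
  endfacet
  facet normal 1.0000 0.0000 0.0000
    outer loop
      vertex 23.36 0.00 0.00
      vertex 23.36 7.86 0.00
      vertex 23.36 7.86 23.41
    endloop
  endfacet
  facet normal 1.0000 0.0000 0.0000
    outer loop
      vertex 23.36 0.00 0.00
      vertex 23.36 7.86 23.41
      vertex 23.36 0.00 23.41
    endloop
  endfacet
  facet normal 0.0000 1.0000 0.0000
    outer loop
      vertex 23.36 7.86 0.00
      vertex 8.32 7.86 0.00
      vertex 8.32 7.86 23.41
    endloop
  endfacet
  facet normal 0.0000 1.0000 0.0000
    outer loop
      vertex 23.36 7.86 0.00
      vertex 8.32 7.86 23.41
      vertex 23.36 7.86 23.41
    endloop
  endfacet
  facet normal 1.0000 0.0000 0.0000
    outer loop
      vertex 8.32 7.86 0.00
      vertex 8.32 18.08 0.00
      vertex 8.32 18.08 23.41
    endloop
  endfacet
  facet normal 1.0000 0.0000 0.0000
    outer loop
      vertex 8.32 7.86 0.00
      vertex 8.32 18.08 23.41
      vertex 8.32 7.86 23.41
    endloop
  endfacet
  facet normal 0.0000 1.0000 0.0000
    outer loop
      vertex 8.32 18.08 0.00
      vertex 0.00 18.08 0.00
      vertex 0.00 18.08 23.41
    endloop
  endfacet
  facet normal 0.0000 1.0000 0.0000
    outer loop
      vertex 8.32 18.08 0.00
      vertex 0.00 18.08 23.41
      vertex 8.32 18.08 23.41
    endloop
  endfacet
  facet normal -1.0000 0.0000 0.0000
    outer loop
      vertex 0.00 18.08 0.00
      vertex 0.00 0.00 0.00
      vertex 0.00 0.00 23.41
    endloop
  endfacet
  facet normal -1.0000 0.0000 0.0000
    outer loop
      vertex 0.00 18.08 0.00
      vertex 0.00 0.00 23.41
      vertex 0.00 18.08 23.41
    endloop
  endfacet
endsolid part

The G0 Z moves step by Δz≈5.85 mm. Every layer's G1 loop is the same polygon, so the solid is a straight extrusion of it from z=0 to z≈23.4. Closing with flat bottom and top caps and triangulating gives 20 facets — an L-shaped prism: outer 23.4 × 18.1 mm, arm thicknesses ≈ 7.86 mm (horizontal) and 8.32 mm (vertical), extruded 23.4 mm in z.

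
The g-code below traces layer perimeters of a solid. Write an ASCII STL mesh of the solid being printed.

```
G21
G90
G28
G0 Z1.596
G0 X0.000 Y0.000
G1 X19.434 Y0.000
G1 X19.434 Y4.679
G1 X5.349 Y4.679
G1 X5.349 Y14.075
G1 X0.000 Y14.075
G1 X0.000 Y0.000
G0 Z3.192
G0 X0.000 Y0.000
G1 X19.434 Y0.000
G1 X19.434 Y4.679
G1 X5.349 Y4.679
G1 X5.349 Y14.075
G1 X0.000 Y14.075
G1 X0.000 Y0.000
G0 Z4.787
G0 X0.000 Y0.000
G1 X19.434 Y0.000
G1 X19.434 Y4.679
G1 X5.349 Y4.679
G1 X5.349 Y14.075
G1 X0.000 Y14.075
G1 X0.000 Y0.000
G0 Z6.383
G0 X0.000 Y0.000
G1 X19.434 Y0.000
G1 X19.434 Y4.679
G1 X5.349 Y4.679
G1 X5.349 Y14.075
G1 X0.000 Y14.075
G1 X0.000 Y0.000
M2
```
solid part
  facet normal 0.0000 0.0000 -1.0000
    outer loop
      vertex 19.434 4.679 0.000
      vertex 19.434 0.000 0.000
      vertex 0.000 0.000 0.000
    endloop
  endfacet
  facet normal 0.0000 0.0000 -1.0000
    outer loop
      vertex 5.349 4.679 0.000
      vertex 19.434 4.679 0.000
      vertex 0.000 0.000 0.000
    endloop
  endfacet
  facet normal 0.0000 0.0000 -1.0000
    outer loop
      vertex 5.349 14.075 0.000
      vertex 5.349 4.679 0.000
      vertex 0.000 0.000 0.000
    endloop
  endfacet
  facet normal 0.0000 0.0000 -1.0000
    outer loop
      vertex 0.000 14.075 0.000
      vertex 5.349 14.075 0.000
      vertex 0.000 0.000 0.000
    endloop
  endfacet
  facet normal 0.0000 0.0000 1.0000
    outer loop
      vertex 0.000 0.000 6.383
      vertex 19.434 0.000 6.383
      vertex 19.434 4.679 6.383
    endloop
  endfacet
  facet normal 0.0000 0.0000 1.0000
    outer loop
      vertex 0.000 0.000 6.383
      vertex 19.434 4.679 6.383
      vertex 5.349 4.679 6.383
    endloop
  endfacet
  facet normal 0.0000 0.0000 1.0000
    outer loop
      vertex 0.000 0.000 6.383
      vertex 5.349 4.679 6.383
      vertex 5.349 14.075 6.383
    endloop
  endfacet
  facet normal 0.0000 0.0000 1.0000
    outer loop
      vertex 0.000 0.000 6.383
      vertex 5.349 14.075 6.383
      vertex 0.000 14.075 6.383
    endloop
  endfacet
  facet normal 0.0000 -1.0000 0.0000
    outer loop
      vertex 0.000 0.000 0.000
      vertex 19.434 0.000 0.000
      vertex 19.434 0.000 6.383
    endloop
  endfacet
  facet normal 0.0000 -1.0000 0.0000
    outer loop
      vertex 0.000 0.000 0.000
      vertex 19.434 0.000 6.383
      vertex 0.000 0.000 6.383
    endloop
  endfacet
  facet normal 1.0000 0.0000 0.0000
    outer loop
      vertex 19.434 0.000 0.000
      vertex 19.434 4.679 0.000
      vertex 19.434 4.679 6.383
    endloop
  endfacet
  facet normal 1.0000 0.0000 0.0000
    outer loop
      vertex 19.434 0.000 0.000
      vertex 19.434 4.679 6.383
      vertex 19.434 0.000 6.383
    endloop
  endfacet
  facet normal 0.0000 1.0000 0.0000
    outer loop
      vertex 19.434 4.679 0.000
      vertex 5.349 4.679 0.000
      vertex 5.349 4.679 6.383
    endloop
  endfacet
  facet normal 0.0000 1.0000 0.0000
    outer loop
      vertex 19.434 4.679 0.000
      vertex 5.349 4.679 6.383
      vertex 19.434 4.679 6.383
    endloop
  endfacet
  facet normal 1.0000 0.0000 0.0000
    outer loop
      vertex 5.349 4.679 0.000
      vertex 5.349 14.075 0.000
      vertex 5.349 14.075 6.383
    endloop
  endfacet
  facet normal 1.0000 0.0000 0.0000
    outer loop
      vertex 5.349 4.679 0.000
      vertex 5.349 14.075 6.383
      vertex 5.349 4.679 6.383
    endloop
  endfacet
  facet normal 0.0000 1.0000 0.0000
    outer loop
      vertex 5.349 14.075 0.000
      vertex 0.000 14.075 0.000
      vertex 0.000 14.075 6.383
    endloop
  endfacet
  facet normal 0.0000 1.0000 0.0000
    outer loop
      vertex 5.349 14.075 0.000
      vertex 0.000 14.075 6.383
      vertex 5.349 14.075 6.383
    endloop
  endfacet
  facet normal -1.0000 0.0000 0.0000
    outer loop
      vertex 0.000 14.075 0.000
      vertex 0.000 0.000 0.000
      vertex 0.000 0.000 6.383
    endloop
  endfacet
  facet normal -1.0000 0.0000 0.0000
    outer loop
      vertex 0.000 14.075 0.000
      vertex 0.000 0.000 6.383
      vertex 0.000 14.075 6.383
    endloop
  endfacet
endsolid part

The G0 Z moves step by Δz≈1.596 mm. Every layer's G1 loop is the same polygon, so the solid is a straight extrusion of it from z=0 to z≈6.38. Closing with flat bottom and top caps and triangulating gives 20 facets — an L-shaped prism: outer 19.4 × 14.1 mm, arm thicknesses ≈ 4.68 mm (horizontal) and 5.35 mm (vertical), extruded 6.38 mm in z.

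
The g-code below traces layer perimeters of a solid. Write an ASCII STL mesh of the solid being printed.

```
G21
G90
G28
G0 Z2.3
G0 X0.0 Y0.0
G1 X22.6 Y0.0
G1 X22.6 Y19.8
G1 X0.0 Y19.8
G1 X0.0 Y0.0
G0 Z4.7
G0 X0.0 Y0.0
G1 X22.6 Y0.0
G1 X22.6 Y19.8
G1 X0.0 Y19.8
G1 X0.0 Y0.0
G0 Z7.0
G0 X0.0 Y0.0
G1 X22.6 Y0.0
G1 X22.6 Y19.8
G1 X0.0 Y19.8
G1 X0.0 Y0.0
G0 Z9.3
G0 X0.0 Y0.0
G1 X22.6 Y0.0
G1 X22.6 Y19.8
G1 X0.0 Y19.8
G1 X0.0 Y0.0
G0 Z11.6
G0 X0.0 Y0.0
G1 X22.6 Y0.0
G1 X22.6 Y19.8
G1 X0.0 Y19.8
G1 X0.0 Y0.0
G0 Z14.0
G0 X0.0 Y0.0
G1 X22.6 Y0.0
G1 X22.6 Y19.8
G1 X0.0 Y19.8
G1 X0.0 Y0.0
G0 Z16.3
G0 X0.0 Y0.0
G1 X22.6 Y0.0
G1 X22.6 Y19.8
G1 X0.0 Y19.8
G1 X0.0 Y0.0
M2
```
solid part
  facet normal 0.0000 0.0000 -1.0000
    outer loop
      vertex 22.6 19.8 0.0
      vertex 22.6 0.0 0.0
      vertex 0.0 0.0 0.0
    endloop
  endfacet
  facet normal 0.0000 0.0000 -1.0000
    outer loop
      vertex 0.0 19.8 0.0
      vertex 22.6 19.8 0.0
      vertex 0.0 0.0 0.0
    endloop
  endfacet
  facet normal 0.0000 0.0000 1.0000
    outer loop
      vertex 0.0 0.0 16.3
      vertex 22.6 0.0 16.3
      vertex 22.6 19.8 16.3
    endloop
  endfacet
  facet normal 0.0000 0.0000 1.0000
    outer loop
      vertex 0.0 0.0 16.3
      vertex 22.6 19.8 16.3
      vertex 0.0 19.8 16.3
    endloop
  endfacet
  facet normal 0.0000 -1.0000 0.0000
    outer loop
      vertex 0.0 0.0 0.0
      vertex 22.6 0.0 0.0
      vertex 22.6 0.0 16.3
    endloop
  endfacet
  facet normal 0.0000 -1.0000 0.0000
    outer loop
      vertex 0.0 0.0 0.0
      vertex 22.6 0.0 16.3
      vertex 0.0 0.0 16.3
    endloop
  endfacet
  facet normal 0.0000 1.0000 0.0000
    outer loop
      vertex 22.6 19.8 16.3
      vertex 22.6 19.8 0.0
      vertex 0.0 19.8 0.0
    endloop
  endfacet
  facet normal 0.0000 1.0000 0.0000
    outer loop
      vertex 0.0 19.8 16.3
      vertex 22.6 19.8 16.3
      vertex 0.0 19.8 0.0
    endloop
  endfacet
  facet normal -1.0000 0.0000 0.0000
    outer loop
      vertex 0.0 19.8 16.3
      vertex 0.0 19.8 0.0
      vertex 0.0 0.0 0.0
    endloop
  endfacet
  facet normal -1.0000 0.0000 0.0000
    outer loop
      vertex 0.0 0.0 16.3
      vertex 0.0 19.8 16.3
      vertex 0.0 0.0 0.0
    endloop
  endfacet
  facet normal 1.0000 0.0000 0.0000
    outer loop
      vertex 22.6 0.0 0.0
      vertex 22.6 19.8 0.0
      vertex 22.6 19.8 16.3
    endloop
  endfacet
  facet normal 1.0000 0.0000 0.0000
    outer loop
      vertex 22.6 0.0 0.0
      vertex 22.6 19.8 16.3
      vertex 22.6 0.0 16.3
    endloop
  endfacet
endsolid part

The G0 Z moves step by Δz≈2.3 mm. Every layer's G1 loop is the same polygon, so the solid is a straight extrusion of it from z=0 to z≈16.3. Closing with flat bottom and top caps and triangulating gives 12 facets — a rectangular box, roughly 22.6 × 19.8 mm footprint and 16.3 mm tall.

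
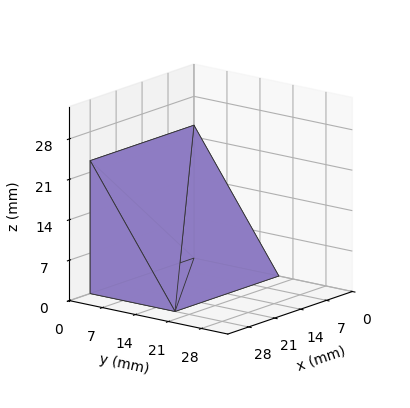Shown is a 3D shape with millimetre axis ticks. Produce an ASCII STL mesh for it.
Reading the render: the shape is a wedge (ramp): 28 × 18 mm base, rising to 23 mm along the y=0 edge and sloping linearly to z=0 at y=18 (dimensions read to the nearest mm from the axis ticks). For the STL, each face is triangulated and given an outward normal.

solid part
  facet normal 0.0000 0.0000 -1.0000
    outer loop
      vertex 28.00 18.00 0.00
      vertex 28.00 0.00 0.00
      vertex 0.00 0.00 0.00
    endloop
  endfacet
  facet normal 0.0000 0.0000 -1.0000
    outer loop
      vertex 0.00 18.00 0.00
      vertex 28.00 18.00 0.00
      vertex 0.00 0.00 0.00
    endloop
  endfacet
  facet normal 0.0000 -1.0000 0.0000
    outer loop
      vertex 0.00 0.00 0.00
      vertex 28.00 0.00 0.00
      vertex 28.00 0.00 23.00
    endloop
  endfacet
  facet normal 0.0000 -1.0000 0.0000
    outer loop
      vertex 0.00 0.00 0.00
      vertex 28.00 0.00 23.00
      vertex 0.00 0.00 23.00
    endloop
  endfacet
  facet normal 0.0000 0.7875 0.6163
    outer loop
      vertex 0.00 0.00 23.00
      vertex 28.00 0.00 23.00
      vertex 28.00 18.00 0.00
    endloop
  endfacet
  facet normal 0.0000 0.7875 0.6163
    outer loop
      vertex 0.00 0.00 23.00
      vertex 28.00 18.00 0.00
      vertex 0.00 18.00 0.00
    endloop
  endfacet
  facet normal -1.0000 0.0000 0.0000
    outer loop
      vertex 0.00 0.00 23.00
      vertex 0.00 18.00 0.00
      vertex 0.00 0.00 0.00
    endloop
  endfacet
  facet normal 1.0000 0.0000 0.0000
    outer loop
      vertex 28.00 0.00 0.00
      vertex 28.00 18.00 0.00
      vertex 28.00 0.00 23.00
    endloop
  endfacet
endsolid part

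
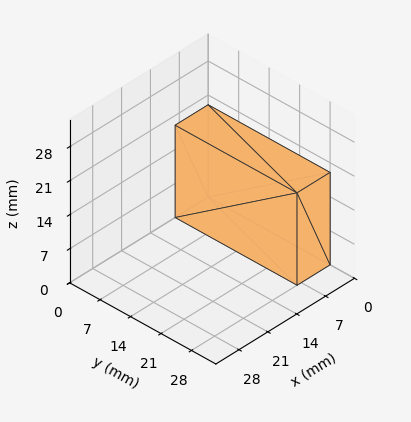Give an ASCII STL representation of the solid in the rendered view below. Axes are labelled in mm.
Reading the render: the shape is a rectangular box, roughly 8 × 28 mm footprint and 19 mm tall (dimensions read to the nearest mm from the axis ticks). For the STL, each face is triangulated and given an outward normal.

solid part
  facet normal 0.0000 0.0000 -1.0000
    outer loop
      vertex 8.0 28.0 0.0
      vertex 8.0 0.0 0.0
      vertex 0.0 0.0 0.0
    endloop
  endfacet
  facet normal 0.0000 0.0000 -1.0000
    outer loop
      vertex 0.0 28.0 0.0
      vertex 8.0 28.0 0.0
      vertex 0.0 0.0 0.0
    endloop
  endfacet
  facet normal 0.0000 0.0000 1.0000
    outer loop
      vertex 0.0 0.0 19.0
      vertex 8.0 0.0 19.0
      vertex 8.0 28.0 19.0
    endloop
  endfacet
  facet normal 0.0000 0.0000 1.0000
    outer loop
      vertex 0.0 0.0 19.0
      vertex 8.0 28.0 19.0
      vertex 0.0 28.0 19.0
    endloop
  endfacet
  facet normal 0.0000 -1.0000 0.0000
    outer loop
      vertex 0.0 0.0 0.0
      vertex 8.0 0.0 0.0
      vertex 8.0 0.0 19.0
    endloop
  endfacet
  facet normal 0.0000 -1.0000 0.0000
    outer loop
      vertex 0.0 0.0 0.0
      vertex 8.0 0.0 19.0
      vertex 0.0 0.0 19.0
    endloop
  endfacet
  facet normal 0.0000 1.0000 0.0000
    outer loop
      vertex 8.0 28.0 19.0
      vertex 8.0 28.0 0.0
      vertex 0.0 28.0 0.0
    endloop
  endfacet
  facet normal 0.0000 1.0000 0.0000
    outer loop
      vertex 0.0 28.0 19.0
      vertex 8.0 28.0 19.0
      vertex 0.0 28.0 0.0
    endloop
  endfacet
  facet normal -1.0000 0.0000 0.0000
    outer loop
      vertex 0.0 28.0 19.0
      vertex 0.0 28.0 0.0
      vertex 0.0 0.0 0.0
    endloop
  endfacet
  facet normal -1.0000 0.0000 0.0000
    outer loop
      vertex 0.0 0.0 19.0
      vertex 0.0 28.0 19.0
      vertex 0.0 0.0 0.0
    endloop
  endfacet
  facet normal 1.0000 0.0000 0.0000
    outer loop
      vertex 8.0 0.0 0.0
      vertex 8.0 28.0 0.0
      vertex 8.0 28.0 19.0
    endloop
  endfacet
  facet normal 1.0000 0.0000 0.0000
    outer loop
      vertex 8.0 0.0 0.0
      vertex 8.0 28.0 19.0
      vertex 8.0 0.0 19.0
    endloop
  endfacet
endsolid part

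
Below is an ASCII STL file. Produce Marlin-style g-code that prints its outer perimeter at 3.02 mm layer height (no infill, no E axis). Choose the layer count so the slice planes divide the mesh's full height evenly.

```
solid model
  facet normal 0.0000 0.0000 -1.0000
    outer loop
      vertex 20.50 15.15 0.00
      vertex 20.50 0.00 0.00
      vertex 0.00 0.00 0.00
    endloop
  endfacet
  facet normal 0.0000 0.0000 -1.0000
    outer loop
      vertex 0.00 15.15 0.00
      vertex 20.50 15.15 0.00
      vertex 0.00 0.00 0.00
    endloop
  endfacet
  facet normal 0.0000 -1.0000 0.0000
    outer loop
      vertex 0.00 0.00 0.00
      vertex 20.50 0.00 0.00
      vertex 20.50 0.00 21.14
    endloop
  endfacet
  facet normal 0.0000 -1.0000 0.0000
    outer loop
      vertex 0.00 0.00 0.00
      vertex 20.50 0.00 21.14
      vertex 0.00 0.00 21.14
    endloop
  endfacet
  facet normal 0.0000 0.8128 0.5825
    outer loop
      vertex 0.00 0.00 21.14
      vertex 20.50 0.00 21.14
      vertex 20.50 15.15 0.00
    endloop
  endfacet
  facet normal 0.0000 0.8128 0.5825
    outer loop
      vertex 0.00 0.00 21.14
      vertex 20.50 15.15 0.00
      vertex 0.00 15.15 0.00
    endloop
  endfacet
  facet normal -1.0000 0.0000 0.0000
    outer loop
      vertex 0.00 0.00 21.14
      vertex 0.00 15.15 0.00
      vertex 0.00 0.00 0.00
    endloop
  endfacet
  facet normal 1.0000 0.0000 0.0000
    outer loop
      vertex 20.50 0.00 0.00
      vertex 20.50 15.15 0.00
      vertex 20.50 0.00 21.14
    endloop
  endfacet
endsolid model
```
; perimeter-only toolpath
G21 ; units = mm
G90 ; absolute positioning
G28 ; home
; layer 1
G0 Z3.02
G0 X0.00 Y0.00
G1 X20.50 Y0.00
G1 X20.50 Y12.99
G1 X0.00 Y12.99
G1 X0.00 Y0.00
; layer 2
G0 Z6.04
G0 X0.00 Y0.00
G1 X20.50 Y0.00
G1 X20.50 Y10.82
G1 X0.00 Y10.82
G1 X0.00 Y0.00
; layer 3
G0 Z9.06
G0 X0.00 Y0.00
G1 X20.50 Y0.00
G1 X20.50 Y8.66
G1 X0.00 Y8.66
G1 X0.00 Y0.00
; layer 4
G0 Z12.08
G0 X0.00 Y0.00
G1 X20.50 Y0.00
G1 X20.50 Y6.49
G1 X0.00 Y6.49
G1 X0.00 Y0.00
; layer 5
G0 Z15.10
G0 X0.00 Y0.00
G1 X20.50 Y0.00
G1 X20.50 Y4.33
G1 X0.00 Y4.33
G1 X0.00 Y0.00
; layer 6
G0 Z18.12
G0 X0.00 Y0.00
G1 X20.50 Y0.00
G1 X20.50 Y2.16
G1 X0.00 Y2.16
G1 X0.00 Y0.00
M2 ; end

The solid is a wedge (ramp): 20.5 × 15.2 mm base, rising to 21.1 mm along the y=0 edge and sloping linearly to z=0 at y=15.2. Slicing at Δz = 3.02 mm — 7 equal slices spanning the solid's height, so layer i sits at z = i·h/7 — gives 6 non-empty perimeters. Each is a 4-segment closed polygon; G0 lifts to the layer z and rapids to the start vertex, then G1 traces the edges. The cross-section shrinks linearly with z (the slice at the apex is degenerate and omitted).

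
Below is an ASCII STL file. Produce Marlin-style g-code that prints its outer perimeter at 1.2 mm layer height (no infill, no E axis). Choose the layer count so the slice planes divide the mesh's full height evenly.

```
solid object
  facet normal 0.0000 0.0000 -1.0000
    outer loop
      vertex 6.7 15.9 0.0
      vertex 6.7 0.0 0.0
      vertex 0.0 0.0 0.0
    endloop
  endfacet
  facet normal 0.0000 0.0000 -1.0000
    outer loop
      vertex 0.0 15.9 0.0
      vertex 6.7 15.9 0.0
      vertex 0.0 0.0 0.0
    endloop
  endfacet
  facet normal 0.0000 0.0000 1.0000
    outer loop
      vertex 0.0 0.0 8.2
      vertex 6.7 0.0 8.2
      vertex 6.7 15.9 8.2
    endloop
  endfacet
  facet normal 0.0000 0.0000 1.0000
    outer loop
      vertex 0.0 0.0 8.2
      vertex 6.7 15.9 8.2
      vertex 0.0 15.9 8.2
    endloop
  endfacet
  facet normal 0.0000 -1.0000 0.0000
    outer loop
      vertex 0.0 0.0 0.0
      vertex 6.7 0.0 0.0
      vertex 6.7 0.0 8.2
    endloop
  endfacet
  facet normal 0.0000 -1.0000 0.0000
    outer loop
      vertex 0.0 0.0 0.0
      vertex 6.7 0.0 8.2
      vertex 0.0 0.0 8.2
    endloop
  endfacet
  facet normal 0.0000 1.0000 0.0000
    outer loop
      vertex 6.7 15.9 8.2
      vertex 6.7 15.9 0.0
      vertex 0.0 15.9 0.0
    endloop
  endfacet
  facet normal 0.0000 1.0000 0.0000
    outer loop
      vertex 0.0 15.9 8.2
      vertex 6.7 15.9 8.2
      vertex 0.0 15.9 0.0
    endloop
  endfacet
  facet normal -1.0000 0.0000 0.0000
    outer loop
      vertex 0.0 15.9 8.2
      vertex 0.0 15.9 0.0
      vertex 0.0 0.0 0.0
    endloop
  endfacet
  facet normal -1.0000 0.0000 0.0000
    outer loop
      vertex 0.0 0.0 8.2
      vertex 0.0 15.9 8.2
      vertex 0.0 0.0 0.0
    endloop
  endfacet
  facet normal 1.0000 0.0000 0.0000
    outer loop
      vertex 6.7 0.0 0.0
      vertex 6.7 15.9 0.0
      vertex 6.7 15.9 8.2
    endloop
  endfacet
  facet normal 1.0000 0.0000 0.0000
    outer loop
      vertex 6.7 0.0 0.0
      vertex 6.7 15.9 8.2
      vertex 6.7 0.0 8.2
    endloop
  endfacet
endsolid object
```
; perimeter-only toolpath
G21 ; units = mm
G90 ; absolute positioning
G28 ; home
; layer 1
G0 Z1.2
G0 X0.0 Y0.0
G1 X6.7 Y0.0
G1 X6.7 Y15.9
G1 X0.0 Y15.9
G1 X0.0 Y0.0
; layer 2
G0 Z2.3
G0 X0.0 Y0.0
G1 X6.7 Y0.0
G1 X6.7 Y15.9
G1 X0.0 Y15.9
G1 X0.0 Y0.0
; layer 3
G0 Z3.5
G0 X0.0 Y0.0
G1 X6.7 Y0.0
G1 X6.7 Y15.9
G1 X0.0 Y15.9
G1 X0.0 Y0.0
; layer 4
G0 Z4.7
G0 X0.0 Y0.0
G1 X6.7 Y0.0
G1 X6.7 Y15.9
G1 X0.0 Y15.9
G1 X0.0 Y0.0
; layer 5
G0 Z5.9
G0 X0.0 Y0.0
G1 X6.7 Y0.0
G1 X6.7 Y15.9
G1 X0.0 Y15.9
G1 X0.0 Y0.0
; layer 6
G0 Z7.0
G0 X0.0 Y0.0
G1 X6.7 Y0.0
G1 X6.7 Y15.9
G1 X0.0 Y15.9
G1 X0.0 Y0.0
; layer 7
G0 Z8.2
G0 X0.0 Y0.0
G1 X6.7 Y0.0
G1 X6.7 Y15.9
G1 X0.0 Y15.9
G1 X0.0 Y0.0
M2 ; end

The solid is a rectangular box, roughly 6.7 × 15.9 mm footprint and 8.2 mm tall. Slicing at Δz = 1.2 mm — 7 equal slices spanning the solid's height, so layer i sits at z = i·h/7 — gives 7 non-empty perimeters. Each is a 4-segment closed polygon; G0 lifts to the layer z and rapids to the start vertex, then G1 traces the edges.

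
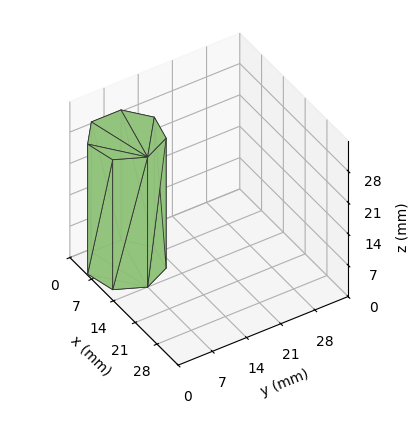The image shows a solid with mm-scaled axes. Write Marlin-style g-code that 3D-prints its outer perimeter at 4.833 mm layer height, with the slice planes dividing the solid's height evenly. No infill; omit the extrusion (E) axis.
Reading the render: the shape is a regular 7-sided prism (a cylinder approximated with 7 flat sides), circumscribed radius ≈ 7 mm, height ≈ 29 mm (dimensions read to the nearest mm from the axis ticks). For the g-code, the solid's height is divided into equal slices at the stated Δz and each level perimeter traced with G1 moves after a G0 lift.

; perimeter-only toolpath
G21 ; units = mm
G90 ; absolute positioning
G28 ; home
; layer 1
G0 Z4.833
G0 X14.000 Y7.000
G1 X11.364 Y12.473
G1 X5.442 Y13.824
G1 X0.693 Y10.037
G1 X0.693 Y3.963
G1 X5.442 Y0.176
G1 X11.364 Y1.527
G1 X14.000 Y7.000
; layer 2
G0 Z9.667
G0 X14.000 Y7.000
G1 X11.364 Y12.473
G1 X5.442 Y13.824
G1 X0.693 Y10.037
G1 X0.693 Y3.963
G1 X5.442 Y0.176
G1 X11.364 Y1.527
G1 X14.000 Y7.000
; layer 3
G0 Z14.500
G0 X14.000 Y7.000
G1 X11.364 Y12.473
G1 X5.442 Y13.824
G1 X0.693 Y10.037
G1 X0.693 Y3.963
G1 X5.442 Y0.176
G1 X11.364 Y1.527
G1 X14.000 Y7.000
; layer 4
G0 Z19.333
G0 X14.000 Y7.000
G1 X11.364 Y12.473
G1 X5.442 Y13.824
G1 X0.693 Y10.037
G1 X0.693 Y3.963
G1 X5.442 Y0.176
G1 X11.364 Y1.527
G1 X14.000 Y7.000
; layer 5
G0 Z24.167
G0 X14.000 Y7.000
G1 X11.364 Y12.473
G1 X5.442 Y13.824
G1 X0.693 Y10.037
G1 X0.693 Y3.963
G1 X5.442 Y0.176
G1 X11.364 Y1.527
G1 X14.000 Y7.000
; layer 6
G0 Z29.000
G0 X14.000 Y7.000
G1 X11.364 Y12.473
G1 X5.442 Y13.824
G1 X0.693 Y10.037
G1 X0.693 Y3.963
G1 X5.442 Y0.176
G1 X11.364 Y1.527
G1 X14.000 Y7.000
M2 ; end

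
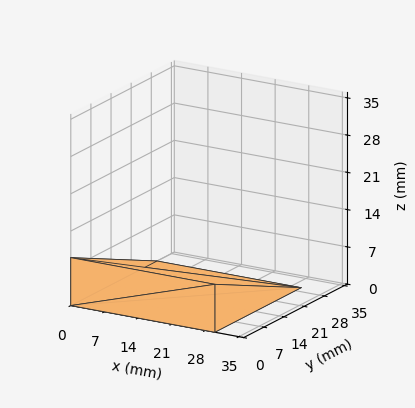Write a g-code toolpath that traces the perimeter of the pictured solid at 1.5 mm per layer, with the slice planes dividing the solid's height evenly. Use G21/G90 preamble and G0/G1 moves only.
Reading the render: the shape is a wedge (ramp): 30 × 30 mm base, rising to 9 mm along the y=0 edge and sloping linearly to z=0 at y=30 (dimensions read to the nearest mm from the axis ticks). For the g-code, the solid's height is divided into equal slices at the stated Δz and each level perimeter traced with G1 moves after a G0 lift.

; perimeter-only toolpath
G21 ; units = mm
G90 ; absolute positioning
G28 ; home
; layer 1
G0 Z1.5
G0 X0.0 Y0.0
G1 X30.0 Y0.0
G1 X30.0 Y25.0
G1 X0.0 Y25.0
G1 X0.0 Y0.0
; layer 2
G0 Z3.0
G0 X0.0 Y0.0
G1 X30.0 Y0.0
G1 X30.0 Y20.0
G1 X0.0 Y20.0
G1 X0.0 Y0.0
; layer 3
G0 Z4.5
G0 X0.0 Y0.0
G1 X30.0 Y0.0
G1 X30.0 Y15.0
G1 X0.0 Y15.0
G1 X0.0 Y0.0
; layer 4
G0 Z6.0
G0 X0.0 Y0.0
G1 X30.0 Y0.0
G1 X30.0 Y10.0
G1 X0.0 Y10.0
G1 X0.0 Y0.0
; layer 5
G0 Z7.5
G0 X0.0 Y0.0
G1 X30.0 Y0.0
G1 X30.0 Y5.0
G1 X0.0 Y5.0
G1 X0.0 Y0.0
M2 ; end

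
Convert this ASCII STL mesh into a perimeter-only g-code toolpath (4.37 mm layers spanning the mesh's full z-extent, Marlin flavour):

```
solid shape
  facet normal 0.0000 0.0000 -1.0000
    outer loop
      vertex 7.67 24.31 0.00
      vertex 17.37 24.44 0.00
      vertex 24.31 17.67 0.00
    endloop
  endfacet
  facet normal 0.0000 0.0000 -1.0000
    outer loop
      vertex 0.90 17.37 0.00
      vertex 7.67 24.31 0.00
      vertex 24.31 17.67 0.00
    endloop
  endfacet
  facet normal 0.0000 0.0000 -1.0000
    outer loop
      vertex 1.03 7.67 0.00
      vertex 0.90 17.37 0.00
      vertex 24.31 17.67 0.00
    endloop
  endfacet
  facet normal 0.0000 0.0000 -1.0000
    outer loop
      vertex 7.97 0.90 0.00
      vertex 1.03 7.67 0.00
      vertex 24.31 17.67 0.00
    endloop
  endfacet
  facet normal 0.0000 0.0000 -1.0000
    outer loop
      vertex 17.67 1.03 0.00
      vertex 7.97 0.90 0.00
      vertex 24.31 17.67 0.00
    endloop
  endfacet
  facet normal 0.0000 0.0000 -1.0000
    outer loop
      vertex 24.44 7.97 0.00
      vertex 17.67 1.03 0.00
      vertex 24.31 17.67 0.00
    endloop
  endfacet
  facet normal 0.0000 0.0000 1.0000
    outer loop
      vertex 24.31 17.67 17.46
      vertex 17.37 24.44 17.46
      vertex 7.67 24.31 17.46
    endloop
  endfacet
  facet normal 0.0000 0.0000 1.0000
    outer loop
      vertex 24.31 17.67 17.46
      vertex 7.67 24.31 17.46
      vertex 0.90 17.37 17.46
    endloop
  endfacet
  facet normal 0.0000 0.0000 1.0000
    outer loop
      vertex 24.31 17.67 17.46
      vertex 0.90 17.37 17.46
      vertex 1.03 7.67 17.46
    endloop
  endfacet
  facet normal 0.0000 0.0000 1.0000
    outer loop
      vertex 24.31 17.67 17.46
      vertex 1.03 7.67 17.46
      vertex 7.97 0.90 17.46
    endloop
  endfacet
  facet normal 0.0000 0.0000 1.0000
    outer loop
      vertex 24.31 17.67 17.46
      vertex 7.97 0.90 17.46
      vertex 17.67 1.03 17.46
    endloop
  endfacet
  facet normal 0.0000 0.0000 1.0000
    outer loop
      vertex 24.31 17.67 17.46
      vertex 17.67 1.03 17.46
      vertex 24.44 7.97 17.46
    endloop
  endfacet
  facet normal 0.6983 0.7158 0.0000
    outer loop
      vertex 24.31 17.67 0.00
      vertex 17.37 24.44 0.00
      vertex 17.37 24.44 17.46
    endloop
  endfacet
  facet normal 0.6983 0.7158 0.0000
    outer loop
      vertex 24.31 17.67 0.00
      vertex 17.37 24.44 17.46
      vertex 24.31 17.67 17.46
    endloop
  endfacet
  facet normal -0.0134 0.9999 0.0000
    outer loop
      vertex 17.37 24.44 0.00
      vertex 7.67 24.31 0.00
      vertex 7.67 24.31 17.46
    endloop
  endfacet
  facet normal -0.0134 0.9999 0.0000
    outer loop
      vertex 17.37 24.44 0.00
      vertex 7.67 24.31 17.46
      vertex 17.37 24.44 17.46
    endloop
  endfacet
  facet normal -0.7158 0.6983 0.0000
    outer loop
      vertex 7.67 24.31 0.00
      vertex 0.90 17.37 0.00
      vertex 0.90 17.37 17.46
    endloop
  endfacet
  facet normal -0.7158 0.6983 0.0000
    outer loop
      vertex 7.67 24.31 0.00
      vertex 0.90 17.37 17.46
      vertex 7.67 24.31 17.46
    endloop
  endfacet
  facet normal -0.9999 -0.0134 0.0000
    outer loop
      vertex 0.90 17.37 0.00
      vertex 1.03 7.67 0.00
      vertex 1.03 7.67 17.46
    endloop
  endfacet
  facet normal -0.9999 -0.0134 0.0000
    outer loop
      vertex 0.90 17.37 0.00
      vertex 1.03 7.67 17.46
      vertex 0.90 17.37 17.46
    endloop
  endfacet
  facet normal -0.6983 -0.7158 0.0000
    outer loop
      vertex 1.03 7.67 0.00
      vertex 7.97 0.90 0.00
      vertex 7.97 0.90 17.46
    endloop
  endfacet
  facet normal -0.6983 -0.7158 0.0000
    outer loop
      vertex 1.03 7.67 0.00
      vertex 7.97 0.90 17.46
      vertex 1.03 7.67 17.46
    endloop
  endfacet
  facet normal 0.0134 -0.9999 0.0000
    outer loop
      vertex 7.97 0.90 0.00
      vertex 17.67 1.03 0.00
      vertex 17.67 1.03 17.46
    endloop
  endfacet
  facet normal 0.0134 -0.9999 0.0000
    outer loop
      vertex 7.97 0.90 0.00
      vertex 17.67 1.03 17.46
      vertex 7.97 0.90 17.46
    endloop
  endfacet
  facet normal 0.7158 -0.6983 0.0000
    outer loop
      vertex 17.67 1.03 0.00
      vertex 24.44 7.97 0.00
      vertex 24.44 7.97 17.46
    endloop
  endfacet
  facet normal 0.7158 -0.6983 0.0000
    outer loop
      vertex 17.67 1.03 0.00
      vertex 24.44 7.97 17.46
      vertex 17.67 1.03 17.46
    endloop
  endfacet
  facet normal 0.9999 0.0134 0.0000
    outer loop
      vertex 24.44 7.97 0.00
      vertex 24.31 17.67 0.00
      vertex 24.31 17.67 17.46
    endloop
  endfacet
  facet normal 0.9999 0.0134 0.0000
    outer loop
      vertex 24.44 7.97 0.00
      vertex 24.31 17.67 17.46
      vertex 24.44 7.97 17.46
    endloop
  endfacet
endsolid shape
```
; perimeter-only toolpath
G21 ; units = mm
G90 ; absolute positioning
G28 ; home
; layer 1
G0 Z4.37
G0 X24.31 Y17.67
G1 X17.37 Y24.44
G1 X7.67 Y24.31
G1 X0.90 Y17.37
G1 X1.03 Y7.67
G1 X7.97 Y0.90
G1 X17.67 Y1.03
G1 X24.44 Y7.97
G1 X24.31 Y17.67
; layer 2
G0 Z8.73
G0 X24.31 Y17.67
G1 X17.37 Y24.44
G1 X7.67 Y24.31
G1 X0.90 Y17.37
G1 X1.03 Y7.67
G1 X7.97 Y0.90
G1 X17.67 Y1.03
G1 X24.44 Y7.97
G1 X24.31 Y17.67
; layer 3
G0 Z13.10
G0 X24.31 Y17.67
G1 X17.37 Y24.44
G1 X7.67 Y24.31
G1 X0.90 Y17.37
G1 X1.03 Y7.67
G1 X7.97 Y0.90
G1 X17.67 Y1.03
G1 X24.44 Y7.97
G1 X24.31 Y17.67
; layer 4
G0 Z17.46
G0 X24.31 Y17.67
G1 X17.37 Y24.44
G1 X7.67 Y24.31
G1 X0.90 Y17.37
G1 X1.03 Y7.67
G1 X7.97 Y0.90
G1 X17.67 Y1.03
G1 X24.44 Y7.97
G1 X24.31 Y17.67
M2 ; end

The solid is a regular 8-sided prism (a cylinder approximated with 8 flat sides), circumscribed radius ≈ 12.7 mm, height ≈ 17.5 mm. Slicing at Δz = 4.37 mm — 4 equal slices spanning the solid's height, so layer i sits at z = i·h/4 — gives 4 non-empty perimeters. Each is a 8-segment closed polygon; G0 lifts to the layer z and rapids to the start vertex, then G1 traces the edges.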